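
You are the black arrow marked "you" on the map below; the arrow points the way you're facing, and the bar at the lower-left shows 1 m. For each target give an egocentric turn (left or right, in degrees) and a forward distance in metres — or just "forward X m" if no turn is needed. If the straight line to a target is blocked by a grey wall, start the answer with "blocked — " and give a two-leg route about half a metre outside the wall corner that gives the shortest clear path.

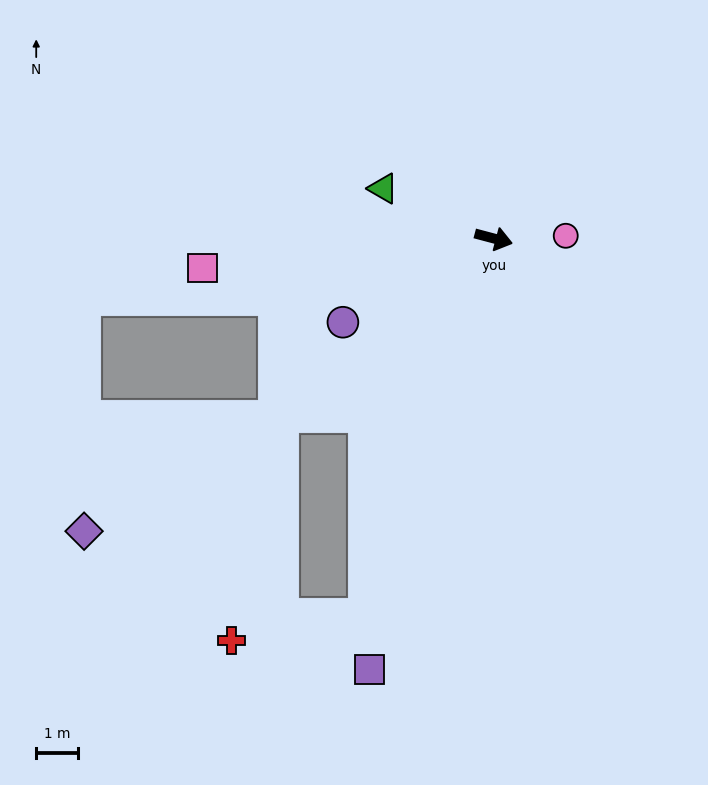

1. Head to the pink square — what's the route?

turn right 159°, forward 6.9 m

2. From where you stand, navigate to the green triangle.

turn left 171°, forward 2.9 m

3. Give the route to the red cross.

blocked — turn right 125°, forward 6.6 m, then turn left 38°, forward 5.5 m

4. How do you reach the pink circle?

turn left 17°, forward 1.7 m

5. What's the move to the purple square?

turn right 91°, forward 10.6 m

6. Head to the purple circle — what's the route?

turn right 136°, forward 4.1 m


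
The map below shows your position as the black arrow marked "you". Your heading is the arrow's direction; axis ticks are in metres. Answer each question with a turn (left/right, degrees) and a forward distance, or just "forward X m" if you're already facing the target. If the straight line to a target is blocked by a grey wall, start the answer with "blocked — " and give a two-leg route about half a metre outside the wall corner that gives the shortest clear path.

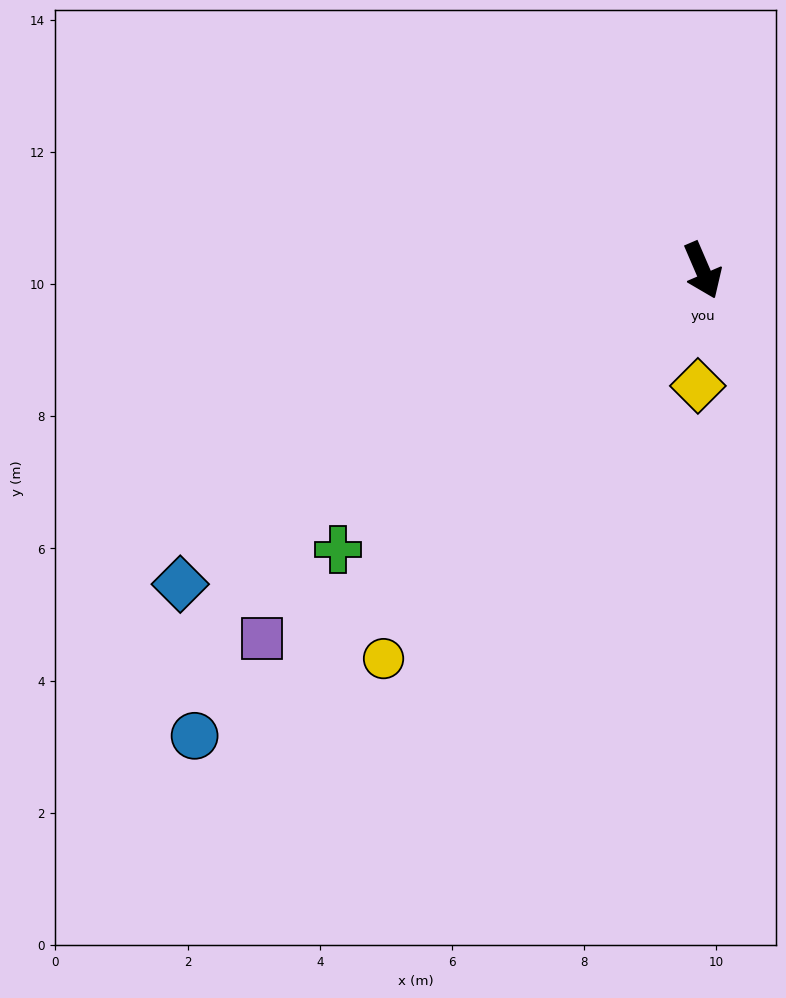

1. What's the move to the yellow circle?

turn right 63°, forward 7.6 m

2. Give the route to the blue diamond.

turn right 82°, forward 9.2 m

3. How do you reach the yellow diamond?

turn right 26°, forward 1.7 m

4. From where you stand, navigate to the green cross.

turn right 76°, forward 6.9 m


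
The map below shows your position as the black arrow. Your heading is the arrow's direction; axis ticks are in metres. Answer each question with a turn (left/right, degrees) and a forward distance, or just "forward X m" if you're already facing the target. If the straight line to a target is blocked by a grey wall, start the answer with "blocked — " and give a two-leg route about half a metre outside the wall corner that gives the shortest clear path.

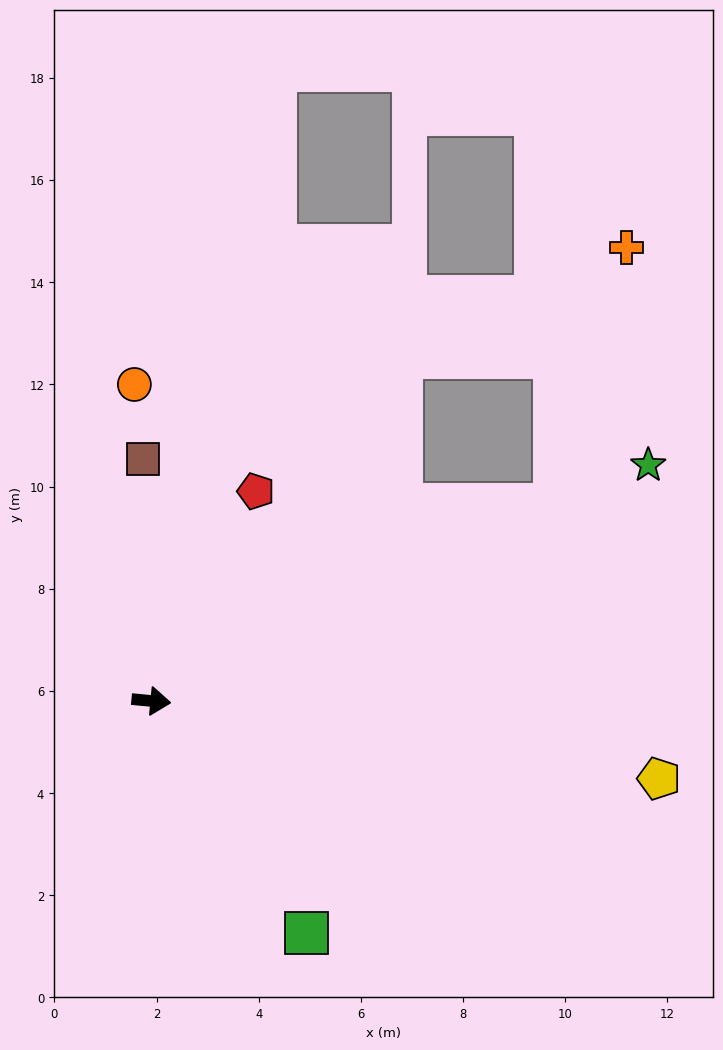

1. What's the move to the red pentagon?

turn left 69°, forward 4.6 m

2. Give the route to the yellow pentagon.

turn right 3°, forward 10.1 m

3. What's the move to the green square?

turn right 51°, forward 5.5 m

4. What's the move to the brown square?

turn left 97°, forward 4.7 m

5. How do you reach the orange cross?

blocked — turn left 31°, forward 8.8 m, then turn left 49°, forward 5.2 m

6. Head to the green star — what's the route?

turn left 31°, forward 10.8 m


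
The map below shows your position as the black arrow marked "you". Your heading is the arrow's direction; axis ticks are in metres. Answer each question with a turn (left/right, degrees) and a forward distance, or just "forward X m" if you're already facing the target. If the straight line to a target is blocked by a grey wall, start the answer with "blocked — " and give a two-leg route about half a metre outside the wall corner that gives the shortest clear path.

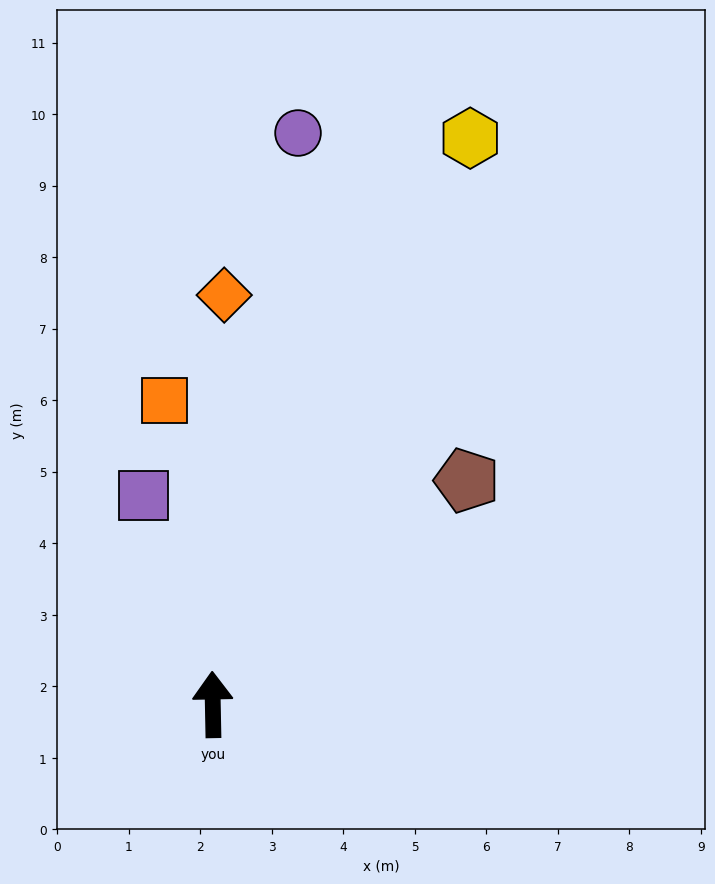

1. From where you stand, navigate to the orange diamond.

turn right 3°, forward 5.7 m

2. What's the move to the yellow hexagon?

turn right 26°, forward 8.7 m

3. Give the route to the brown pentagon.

turn right 50°, forward 4.7 m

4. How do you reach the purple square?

turn left 17°, forward 3.1 m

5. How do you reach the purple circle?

turn right 10°, forward 8.1 m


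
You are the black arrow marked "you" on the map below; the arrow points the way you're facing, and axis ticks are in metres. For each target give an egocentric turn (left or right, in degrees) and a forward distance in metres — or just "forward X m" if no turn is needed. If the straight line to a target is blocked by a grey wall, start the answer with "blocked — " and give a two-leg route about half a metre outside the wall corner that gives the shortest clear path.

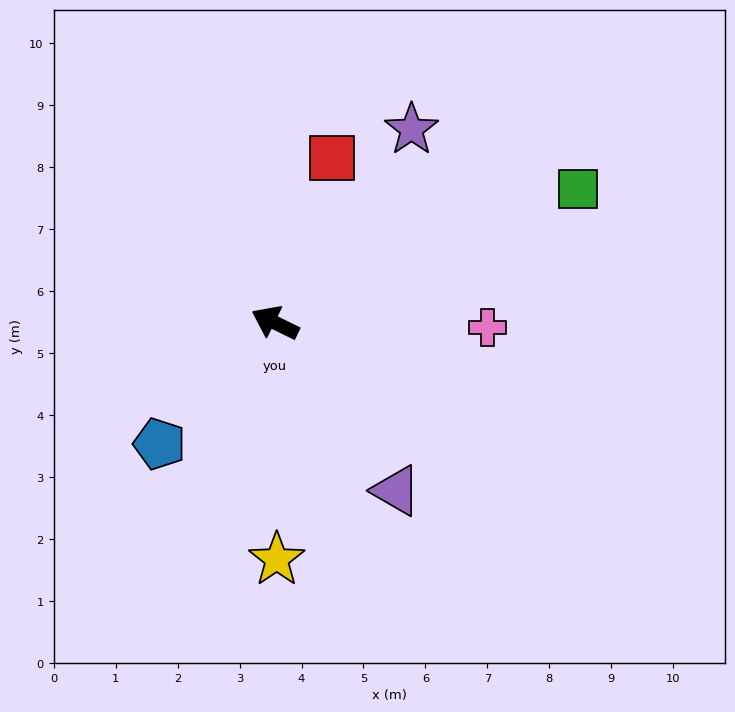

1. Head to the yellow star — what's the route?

turn left 117°, forward 3.8 m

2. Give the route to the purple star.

turn right 99°, forward 3.8 m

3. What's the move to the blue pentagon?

turn left 73°, forward 2.7 m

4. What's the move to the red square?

turn right 83°, forward 2.8 m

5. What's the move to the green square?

turn right 130°, forward 5.3 m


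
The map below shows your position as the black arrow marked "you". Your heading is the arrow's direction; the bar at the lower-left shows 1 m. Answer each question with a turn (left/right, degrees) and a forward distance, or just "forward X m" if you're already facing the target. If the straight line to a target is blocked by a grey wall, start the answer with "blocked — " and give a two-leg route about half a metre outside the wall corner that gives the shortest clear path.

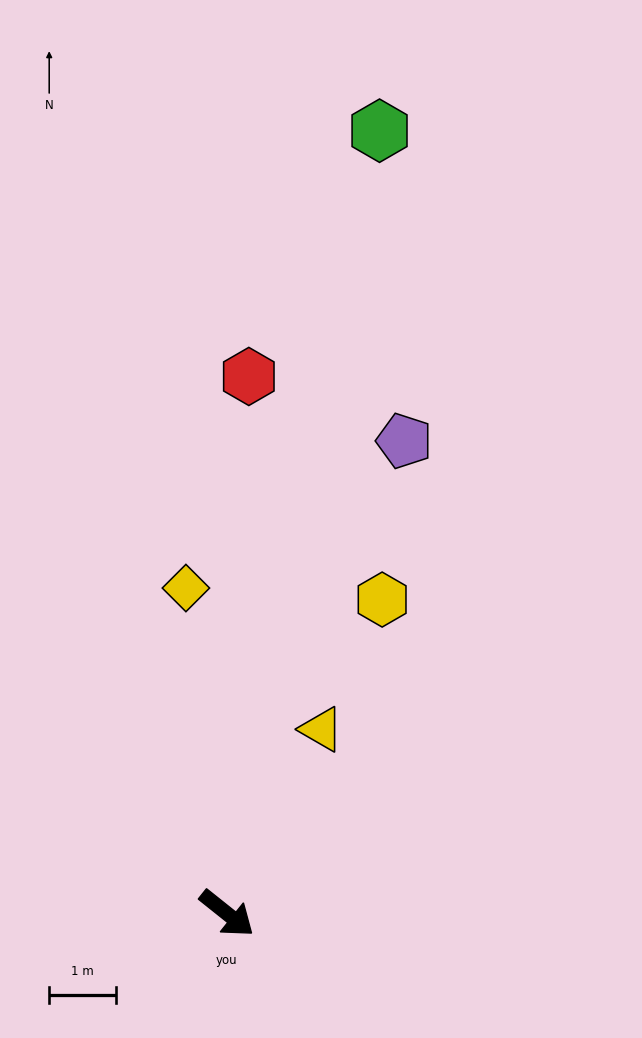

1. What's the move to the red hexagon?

turn left 126°, forward 8.1 m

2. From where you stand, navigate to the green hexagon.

turn left 118°, forward 12.0 m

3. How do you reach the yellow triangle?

turn left 101°, forward 3.1 m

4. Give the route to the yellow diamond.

turn left 136°, forward 4.9 m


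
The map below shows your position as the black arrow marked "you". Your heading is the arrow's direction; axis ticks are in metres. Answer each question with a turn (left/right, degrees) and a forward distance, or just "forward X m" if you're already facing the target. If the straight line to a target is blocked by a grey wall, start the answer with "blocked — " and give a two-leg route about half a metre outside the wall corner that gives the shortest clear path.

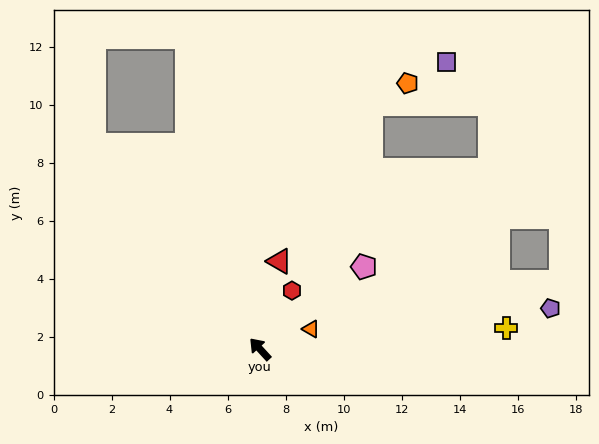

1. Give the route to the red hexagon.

turn right 71°, forward 2.3 m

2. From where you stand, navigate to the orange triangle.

turn right 111°, forward 1.9 m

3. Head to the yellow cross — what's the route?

turn right 128°, forward 8.5 m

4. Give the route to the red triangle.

turn right 55°, forward 3.1 m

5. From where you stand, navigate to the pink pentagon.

turn right 94°, forward 4.6 m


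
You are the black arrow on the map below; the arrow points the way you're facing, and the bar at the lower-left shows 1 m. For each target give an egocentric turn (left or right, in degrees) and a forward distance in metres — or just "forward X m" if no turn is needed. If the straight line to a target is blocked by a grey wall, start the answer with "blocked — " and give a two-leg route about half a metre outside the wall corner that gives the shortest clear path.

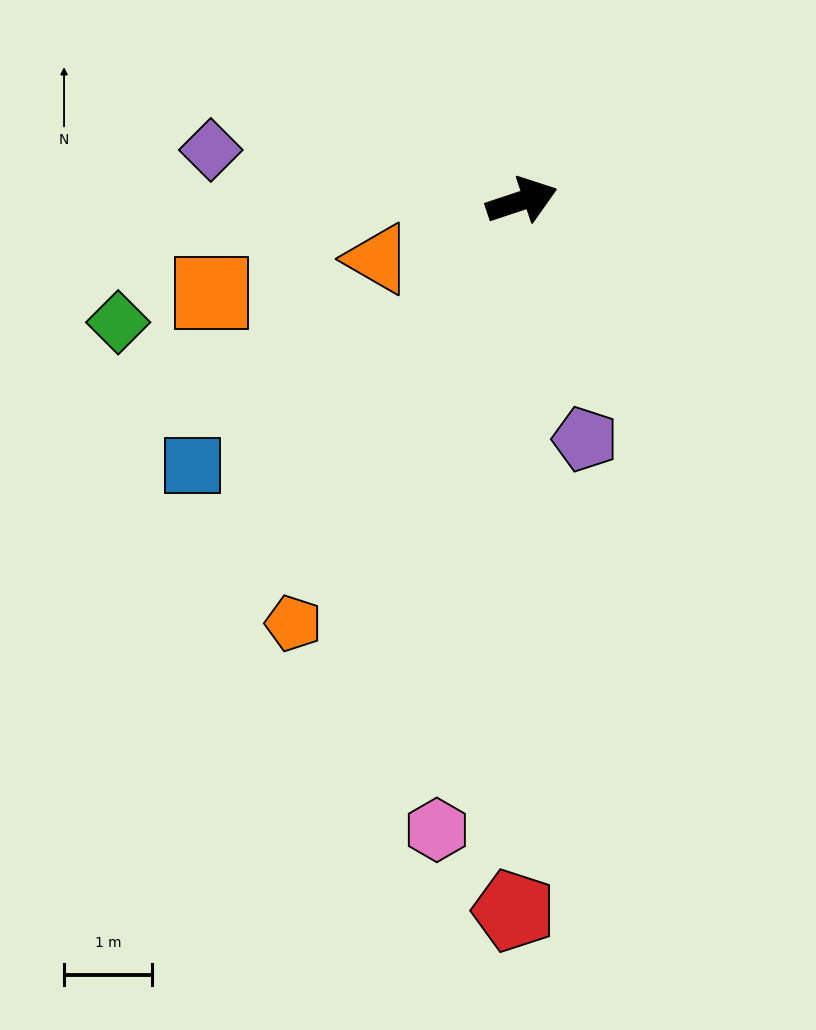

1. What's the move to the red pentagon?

turn right 109°, forward 8.0 m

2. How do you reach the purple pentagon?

turn right 94°, forward 2.8 m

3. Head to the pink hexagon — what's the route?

turn right 116°, forward 7.2 m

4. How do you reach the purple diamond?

turn left 152°, forward 3.6 m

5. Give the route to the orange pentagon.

turn right 137°, forward 5.4 m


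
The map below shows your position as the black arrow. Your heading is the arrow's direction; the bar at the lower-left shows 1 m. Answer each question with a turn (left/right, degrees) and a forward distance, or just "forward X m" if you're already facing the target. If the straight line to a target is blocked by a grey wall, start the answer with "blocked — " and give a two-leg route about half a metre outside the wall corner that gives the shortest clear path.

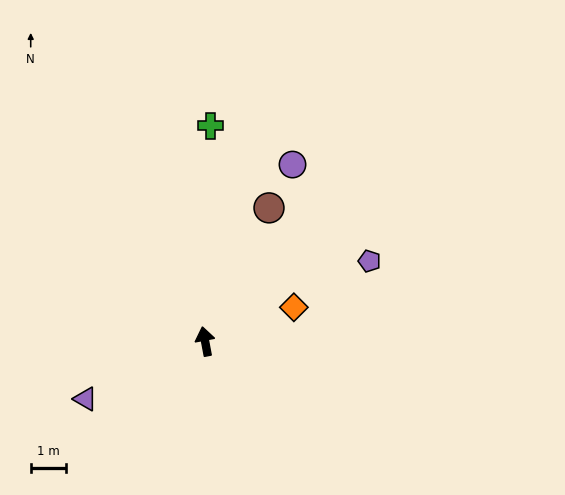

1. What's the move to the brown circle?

turn right 36°, forward 4.2 m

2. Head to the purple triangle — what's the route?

turn left 105°, forward 3.7 m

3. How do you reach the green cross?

turn right 12°, forward 6.1 m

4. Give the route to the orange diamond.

turn right 80°, forward 2.7 m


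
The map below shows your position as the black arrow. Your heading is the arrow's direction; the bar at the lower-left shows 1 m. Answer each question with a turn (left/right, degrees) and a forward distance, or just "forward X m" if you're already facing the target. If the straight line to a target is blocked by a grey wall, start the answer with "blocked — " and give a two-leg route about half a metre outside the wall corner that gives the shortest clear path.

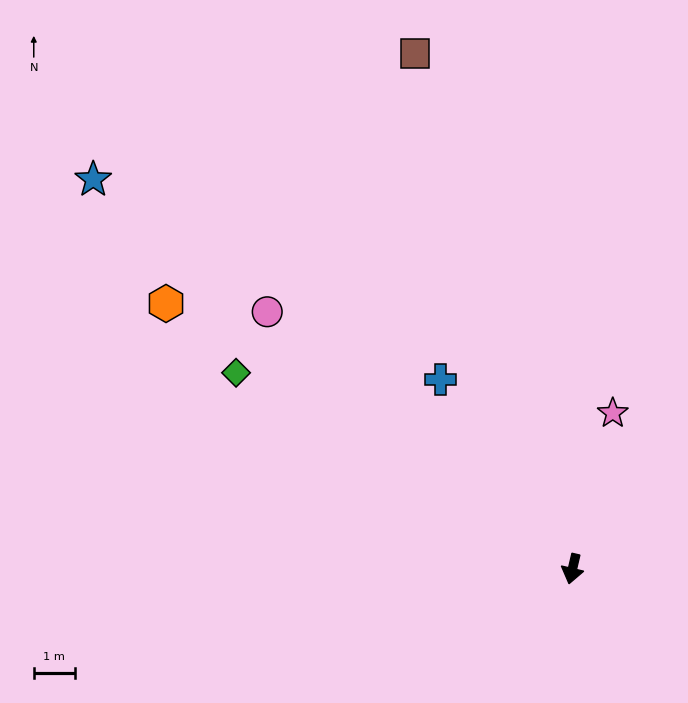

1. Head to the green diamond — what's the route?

turn right 107°, forward 9.5 m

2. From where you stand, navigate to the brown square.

turn right 150°, forward 13.1 m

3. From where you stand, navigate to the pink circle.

turn right 117°, forward 9.7 m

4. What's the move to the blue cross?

turn right 132°, forward 5.6 m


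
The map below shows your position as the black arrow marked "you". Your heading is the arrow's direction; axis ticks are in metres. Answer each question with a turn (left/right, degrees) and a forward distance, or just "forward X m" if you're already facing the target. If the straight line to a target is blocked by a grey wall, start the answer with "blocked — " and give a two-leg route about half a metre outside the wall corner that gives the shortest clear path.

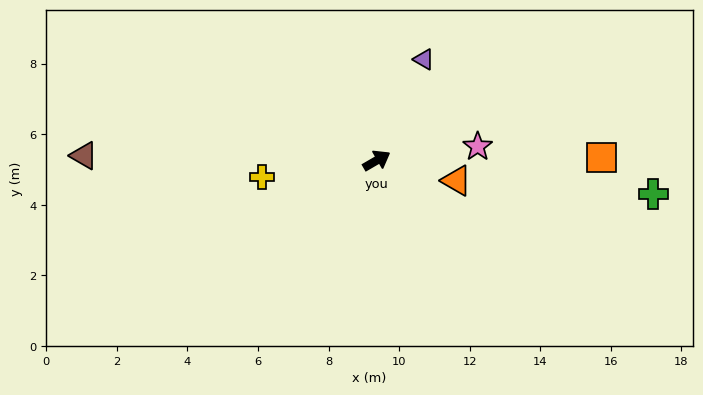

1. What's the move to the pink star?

turn right 22°, forward 2.9 m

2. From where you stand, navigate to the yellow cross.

turn left 158°, forward 3.3 m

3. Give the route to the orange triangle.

turn right 44°, forward 2.3 m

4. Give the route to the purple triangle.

turn left 35°, forward 3.2 m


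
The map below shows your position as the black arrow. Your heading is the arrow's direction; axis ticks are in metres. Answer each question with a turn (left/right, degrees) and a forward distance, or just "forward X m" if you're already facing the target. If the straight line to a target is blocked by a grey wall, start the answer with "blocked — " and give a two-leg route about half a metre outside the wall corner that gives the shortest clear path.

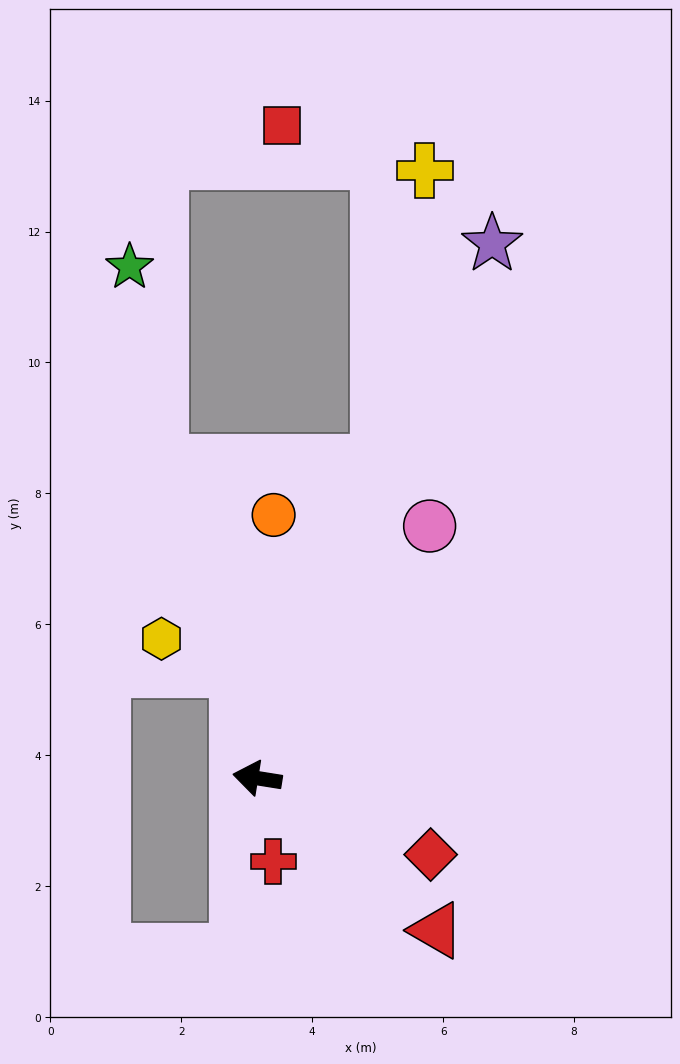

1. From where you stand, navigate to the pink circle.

turn right 115°, forward 4.7 m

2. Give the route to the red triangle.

turn left 149°, forward 3.6 m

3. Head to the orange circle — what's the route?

turn right 84°, forward 4.0 m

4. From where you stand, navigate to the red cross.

turn left 110°, forward 1.3 m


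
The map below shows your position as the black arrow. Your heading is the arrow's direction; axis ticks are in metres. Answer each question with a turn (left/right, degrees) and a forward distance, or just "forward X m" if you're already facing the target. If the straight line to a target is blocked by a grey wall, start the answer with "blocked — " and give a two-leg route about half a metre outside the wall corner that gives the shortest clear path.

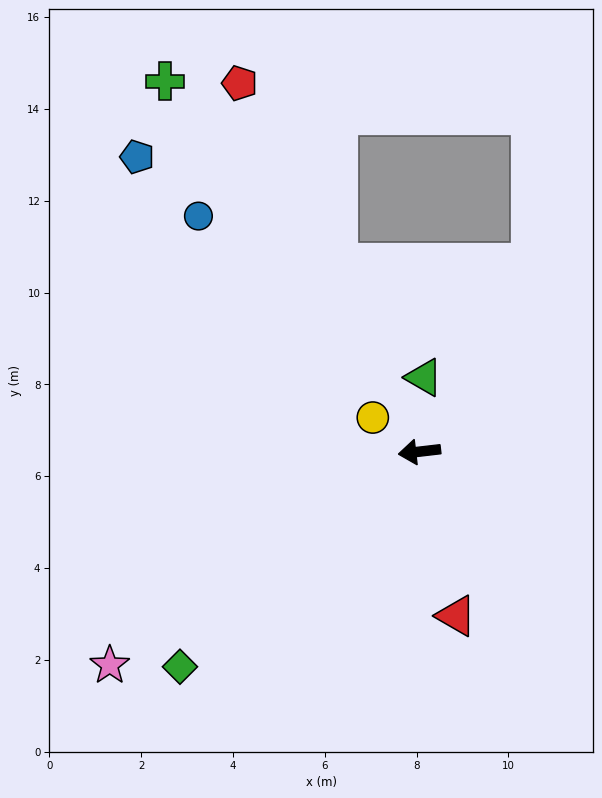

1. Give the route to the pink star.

turn left 28°, forward 8.2 m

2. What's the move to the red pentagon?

turn right 71°, forward 8.9 m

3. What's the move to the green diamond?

turn left 35°, forward 7.0 m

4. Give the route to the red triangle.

turn left 96°, forward 3.7 m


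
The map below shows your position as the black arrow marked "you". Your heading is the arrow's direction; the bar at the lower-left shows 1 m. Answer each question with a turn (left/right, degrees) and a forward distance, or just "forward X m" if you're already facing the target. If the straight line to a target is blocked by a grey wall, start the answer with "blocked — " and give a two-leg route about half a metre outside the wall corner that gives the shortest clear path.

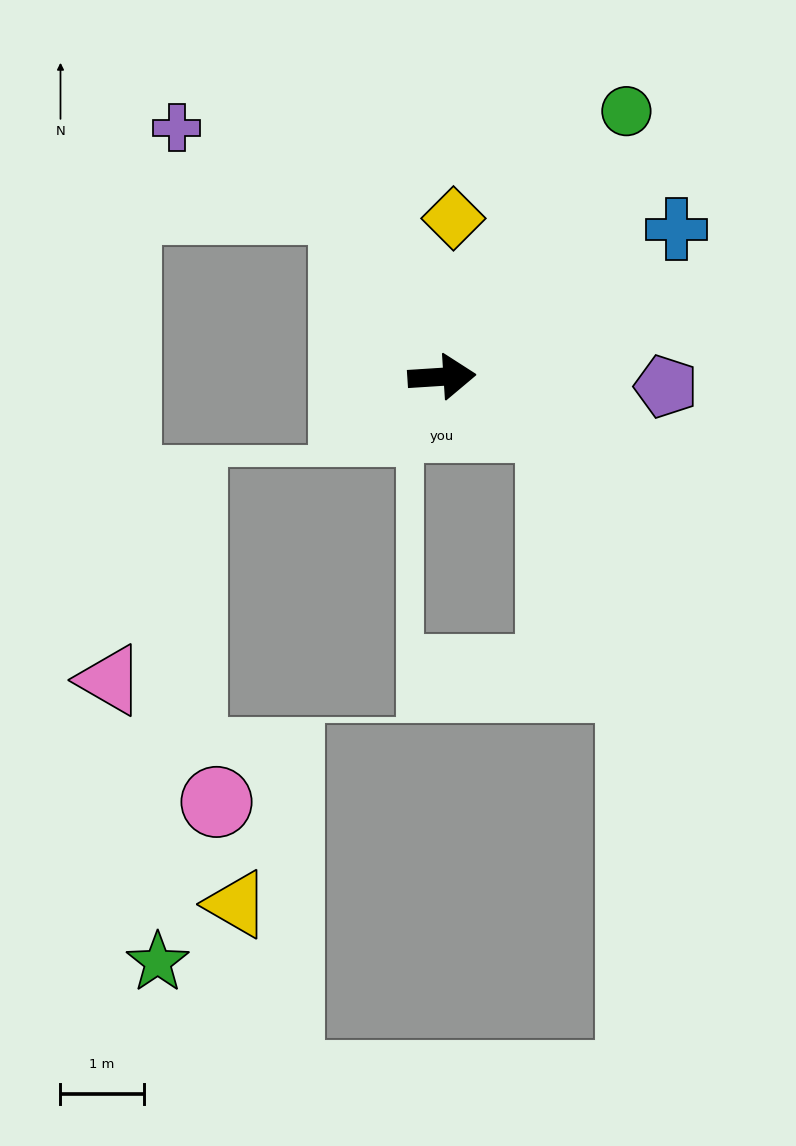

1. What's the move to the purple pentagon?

turn right 6°, forward 2.7 m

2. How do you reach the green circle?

turn left 52°, forward 3.9 m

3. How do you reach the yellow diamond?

turn left 82°, forward 1.9 m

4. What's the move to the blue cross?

turn left 29°, forward 3.3 m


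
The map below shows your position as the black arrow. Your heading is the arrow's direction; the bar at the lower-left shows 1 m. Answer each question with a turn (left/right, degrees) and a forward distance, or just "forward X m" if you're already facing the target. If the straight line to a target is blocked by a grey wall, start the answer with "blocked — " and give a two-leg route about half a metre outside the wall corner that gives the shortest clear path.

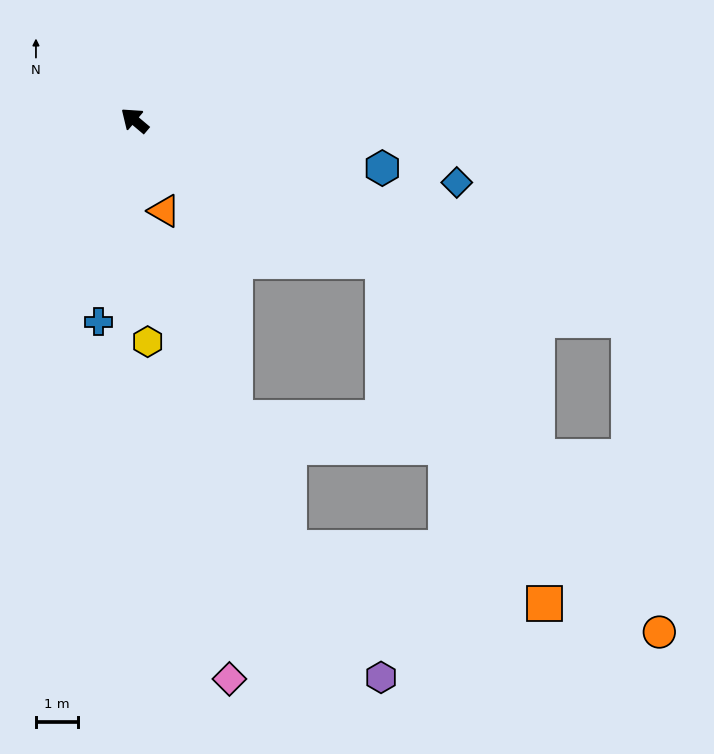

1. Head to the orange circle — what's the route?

blocked — turn right 169°, forward 6.8 m, then turn right 24°, forward 11.0 m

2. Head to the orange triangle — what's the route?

turn left 148°, forward 2.3 m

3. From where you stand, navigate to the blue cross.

turn left 120°, forward 4.8 m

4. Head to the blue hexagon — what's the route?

turn right 151°, forward 6.0 m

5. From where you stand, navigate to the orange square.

blocked — turn right 169°, forward 6.8 m, then turn right 36°, forward 9.0 m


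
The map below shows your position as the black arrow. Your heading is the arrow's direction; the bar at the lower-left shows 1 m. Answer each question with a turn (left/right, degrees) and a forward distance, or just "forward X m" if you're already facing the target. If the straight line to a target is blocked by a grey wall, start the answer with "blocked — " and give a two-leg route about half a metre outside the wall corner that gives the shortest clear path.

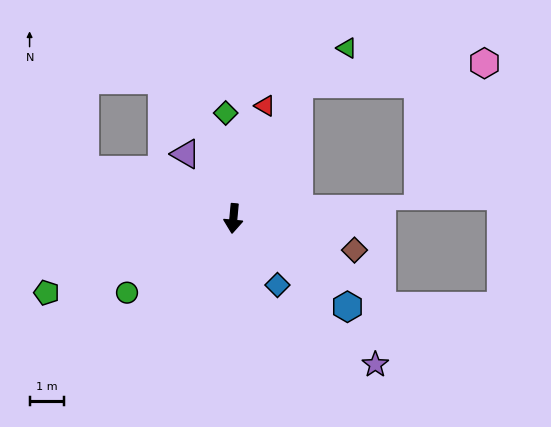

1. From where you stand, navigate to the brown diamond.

turn left 81°, forward 3.6 m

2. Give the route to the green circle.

turn right 50°, forward 3.8 m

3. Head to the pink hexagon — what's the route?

blocked — turn left 159°, forward 4.4 m, then turn right 57°, forward 5.4 m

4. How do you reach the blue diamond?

turn left 39°, forward 2.3 m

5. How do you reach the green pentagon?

turn right 63°, forward 5.9 m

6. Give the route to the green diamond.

turn right 171°, forward 3.1 m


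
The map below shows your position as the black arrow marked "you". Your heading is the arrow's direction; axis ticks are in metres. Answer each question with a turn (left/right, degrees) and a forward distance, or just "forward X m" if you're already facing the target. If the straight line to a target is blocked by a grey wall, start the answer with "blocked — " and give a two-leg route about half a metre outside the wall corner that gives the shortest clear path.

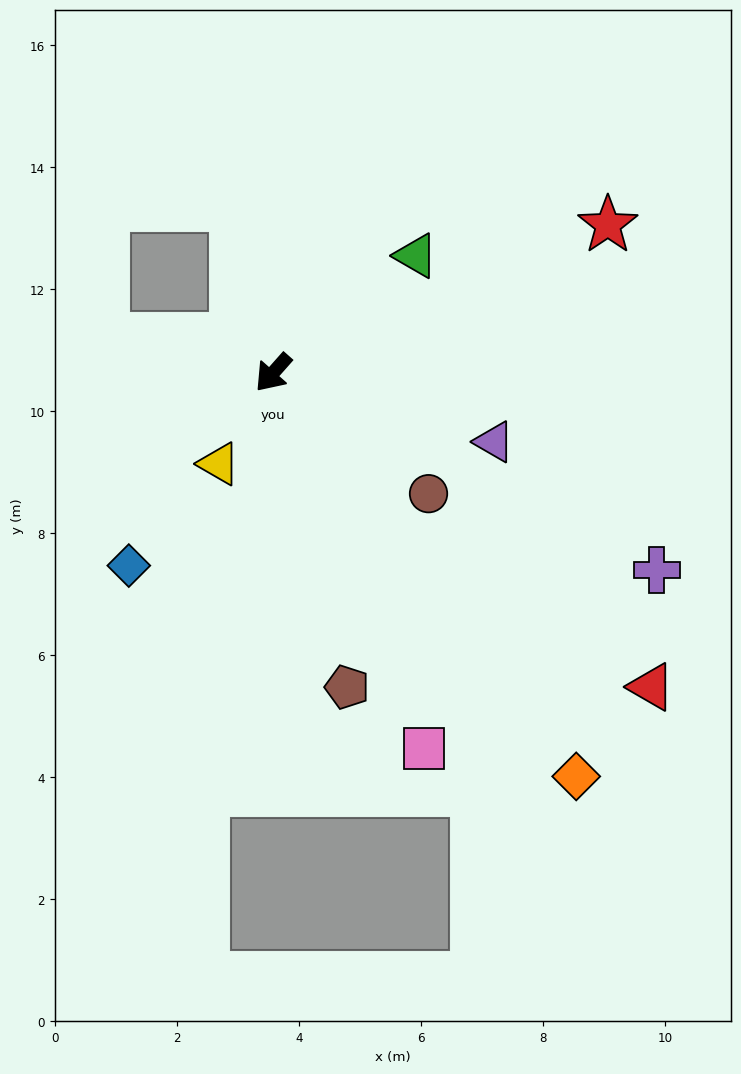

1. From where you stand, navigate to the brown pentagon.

turn left 55°, forward 5.3 m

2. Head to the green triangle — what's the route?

turn left 171°, forward 3.0 m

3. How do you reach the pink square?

turn left 63°, forward 6.6 m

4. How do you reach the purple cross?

turn left 104°, forward 7.1 m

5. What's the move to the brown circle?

turn left 94°, forward 3.2 m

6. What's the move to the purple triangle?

turn left 114°, forward 3.8 m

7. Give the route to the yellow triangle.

turn left 11°, forward 1.7 m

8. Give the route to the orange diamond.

turn left 78°, forward 8.3 m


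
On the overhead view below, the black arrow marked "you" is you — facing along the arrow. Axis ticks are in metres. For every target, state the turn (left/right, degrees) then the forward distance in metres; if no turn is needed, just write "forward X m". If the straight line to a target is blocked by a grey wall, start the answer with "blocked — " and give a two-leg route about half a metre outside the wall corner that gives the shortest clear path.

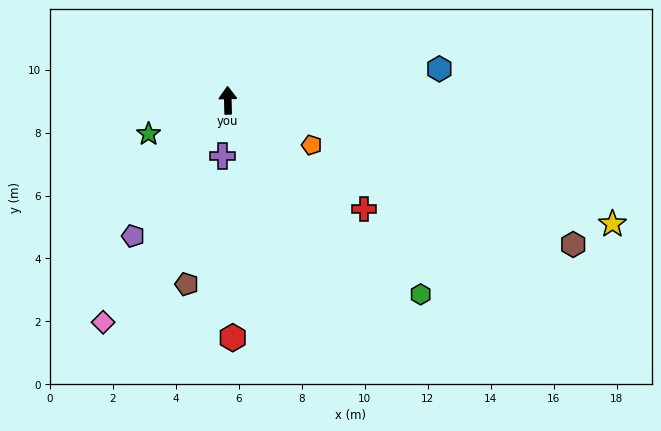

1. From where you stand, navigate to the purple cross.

turn left 173°, forward 1.8 m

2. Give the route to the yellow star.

turn right 109°, forward 12.8 m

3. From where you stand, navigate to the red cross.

turn right 130°, forward 5.5 m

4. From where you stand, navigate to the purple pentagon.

turn left 144°, forward 5.3 m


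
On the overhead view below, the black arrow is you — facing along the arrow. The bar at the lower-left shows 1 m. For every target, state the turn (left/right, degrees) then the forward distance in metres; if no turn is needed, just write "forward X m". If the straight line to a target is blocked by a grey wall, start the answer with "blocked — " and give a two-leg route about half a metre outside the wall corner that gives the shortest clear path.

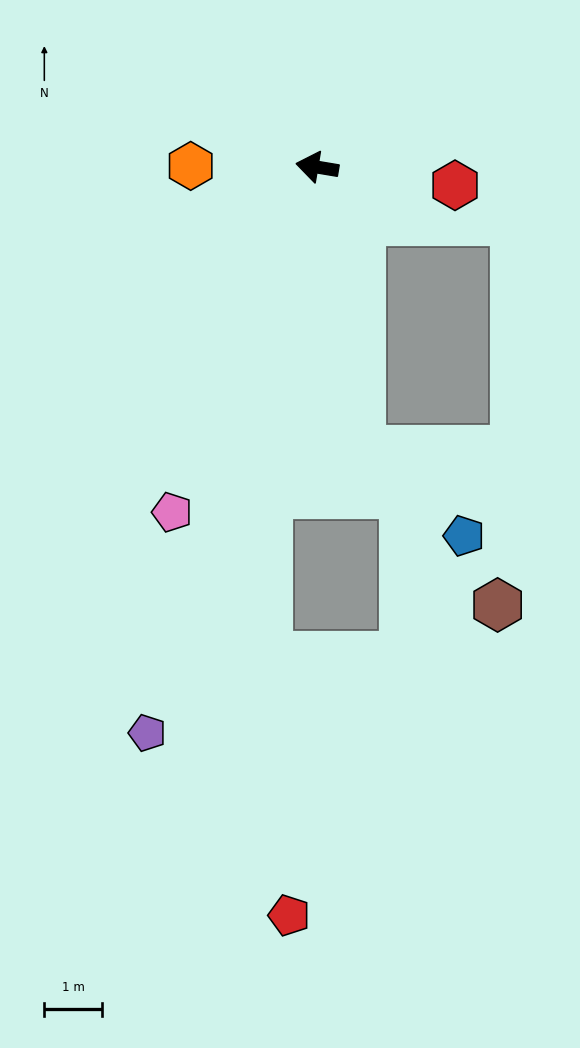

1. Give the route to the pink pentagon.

turn left 77°, forward 6.4 m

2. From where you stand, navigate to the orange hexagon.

turn left 9°, forward 2.2 m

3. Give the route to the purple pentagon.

turn left 83°, forward 10.2 m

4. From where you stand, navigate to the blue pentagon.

blocked — turn left 108°, forward 4.9 m, then turn left 42°, forward 2.3 m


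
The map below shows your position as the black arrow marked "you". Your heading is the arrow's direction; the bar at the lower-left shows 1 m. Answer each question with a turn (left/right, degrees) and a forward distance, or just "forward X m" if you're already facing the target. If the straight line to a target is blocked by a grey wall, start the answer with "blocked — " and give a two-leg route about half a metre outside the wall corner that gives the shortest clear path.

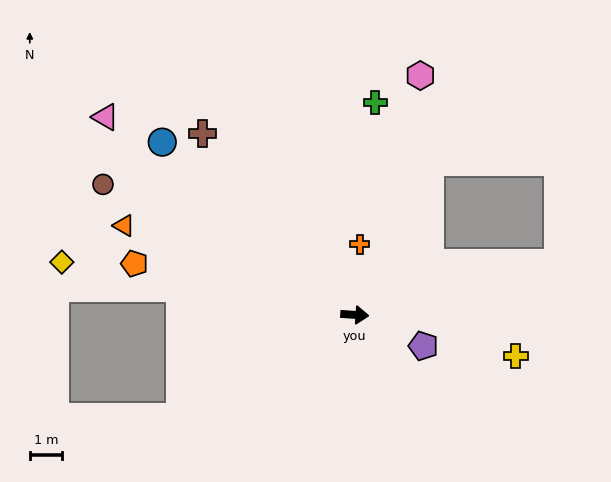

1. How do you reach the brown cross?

turn left 134°, forward 7.2 m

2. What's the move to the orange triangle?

turn left 163°, forward 7.6 m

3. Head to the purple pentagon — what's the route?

turn right 21°, forward 2.3 m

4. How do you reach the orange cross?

turn left 90°, forward 2.2 m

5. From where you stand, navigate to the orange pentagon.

turn left 171°, forward 6.9 m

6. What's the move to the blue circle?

turn left 142°, forward 7.9 m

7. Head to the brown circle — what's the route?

turn left 156°, forward 8.7 m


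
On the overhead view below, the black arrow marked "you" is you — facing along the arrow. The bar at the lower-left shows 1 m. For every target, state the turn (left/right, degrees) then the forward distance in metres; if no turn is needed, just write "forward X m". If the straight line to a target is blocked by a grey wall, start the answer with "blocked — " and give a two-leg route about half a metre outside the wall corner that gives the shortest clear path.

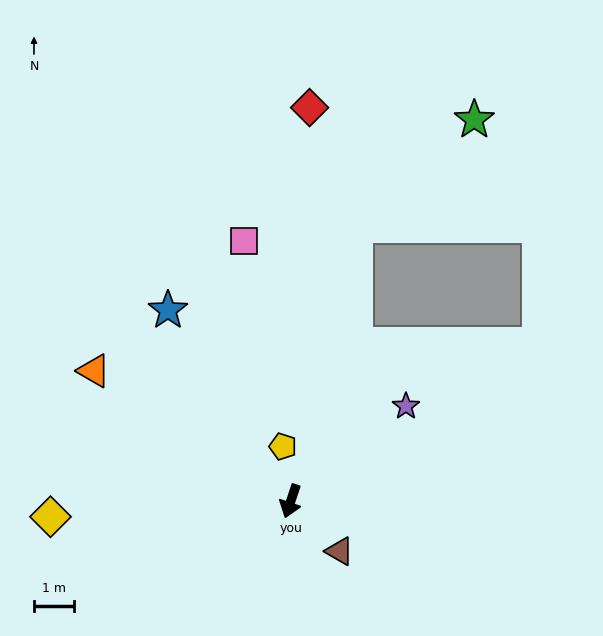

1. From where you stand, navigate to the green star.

blocked — turn right 175°, forward 7.1 m, then turn right 35°, forward 4.0 m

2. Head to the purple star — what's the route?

turn left 148°, forward 3.7 m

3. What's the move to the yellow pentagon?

turn right 153°, forward 1.4 m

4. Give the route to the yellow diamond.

turn right 68°, forward 6.0 m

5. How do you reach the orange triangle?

turn right 105°, forward 5.9 m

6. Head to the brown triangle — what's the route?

turn left 63°, forward 1.7 m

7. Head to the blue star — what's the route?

turn right 129°, forward 5.7 m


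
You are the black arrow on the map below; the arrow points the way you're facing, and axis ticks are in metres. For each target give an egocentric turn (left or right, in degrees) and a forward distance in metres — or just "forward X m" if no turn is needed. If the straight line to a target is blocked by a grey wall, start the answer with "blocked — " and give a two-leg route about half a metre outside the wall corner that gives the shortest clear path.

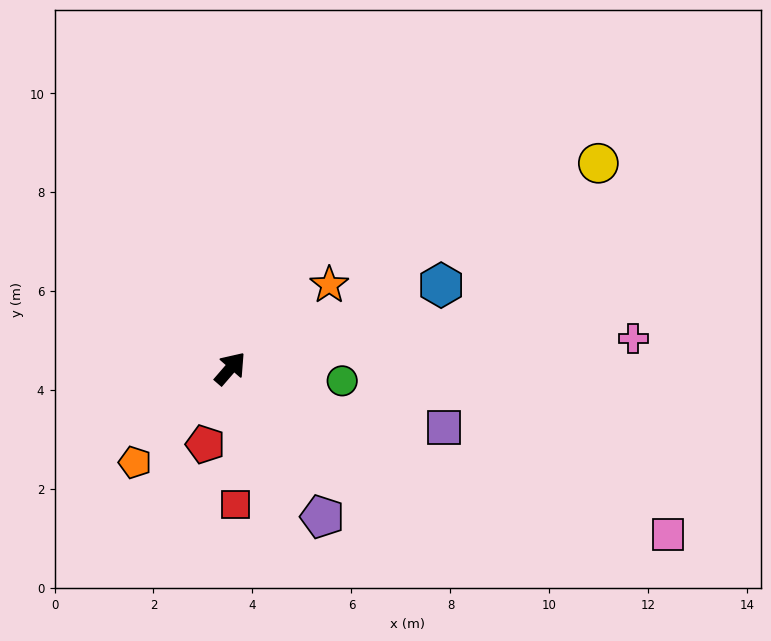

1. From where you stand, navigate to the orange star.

turn right 9°, forward 2.6 m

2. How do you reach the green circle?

turn right 56°, forward 2.3 m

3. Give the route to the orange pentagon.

turn left 175°, forward 2.7 m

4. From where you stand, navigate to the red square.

turn right 137°, forward 2.8 m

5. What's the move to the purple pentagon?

turn right 107°, forward 3.5 m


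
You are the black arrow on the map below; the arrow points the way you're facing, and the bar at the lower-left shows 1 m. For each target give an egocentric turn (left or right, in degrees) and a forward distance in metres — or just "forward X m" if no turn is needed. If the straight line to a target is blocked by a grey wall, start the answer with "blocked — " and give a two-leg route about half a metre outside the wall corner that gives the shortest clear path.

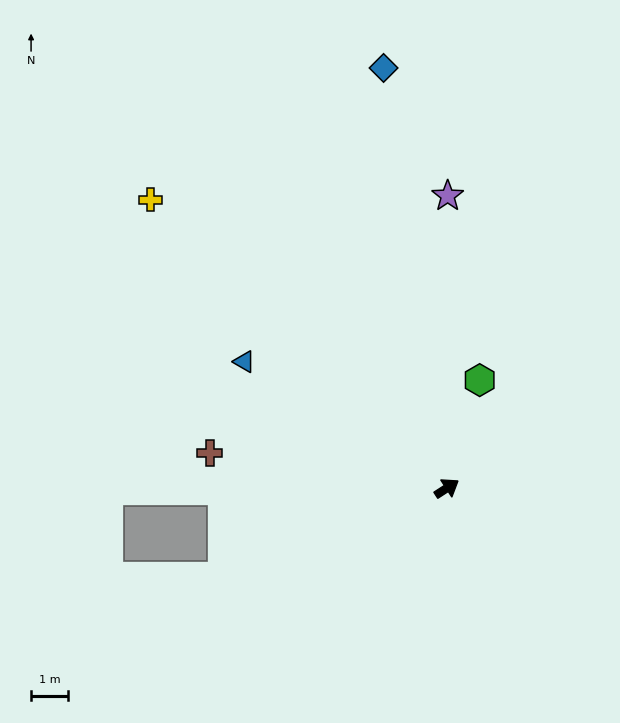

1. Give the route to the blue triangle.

turn left 115°, forward 6.5 m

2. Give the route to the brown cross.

turn left 139°, forward 6.5 m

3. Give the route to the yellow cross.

turn left 103°, forward 11.2 m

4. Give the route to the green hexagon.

turn left 40°, forward 3.1 m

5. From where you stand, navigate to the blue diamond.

turn left 66°, forward 11.6 m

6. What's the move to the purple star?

turn left 57°, forward 7.9 m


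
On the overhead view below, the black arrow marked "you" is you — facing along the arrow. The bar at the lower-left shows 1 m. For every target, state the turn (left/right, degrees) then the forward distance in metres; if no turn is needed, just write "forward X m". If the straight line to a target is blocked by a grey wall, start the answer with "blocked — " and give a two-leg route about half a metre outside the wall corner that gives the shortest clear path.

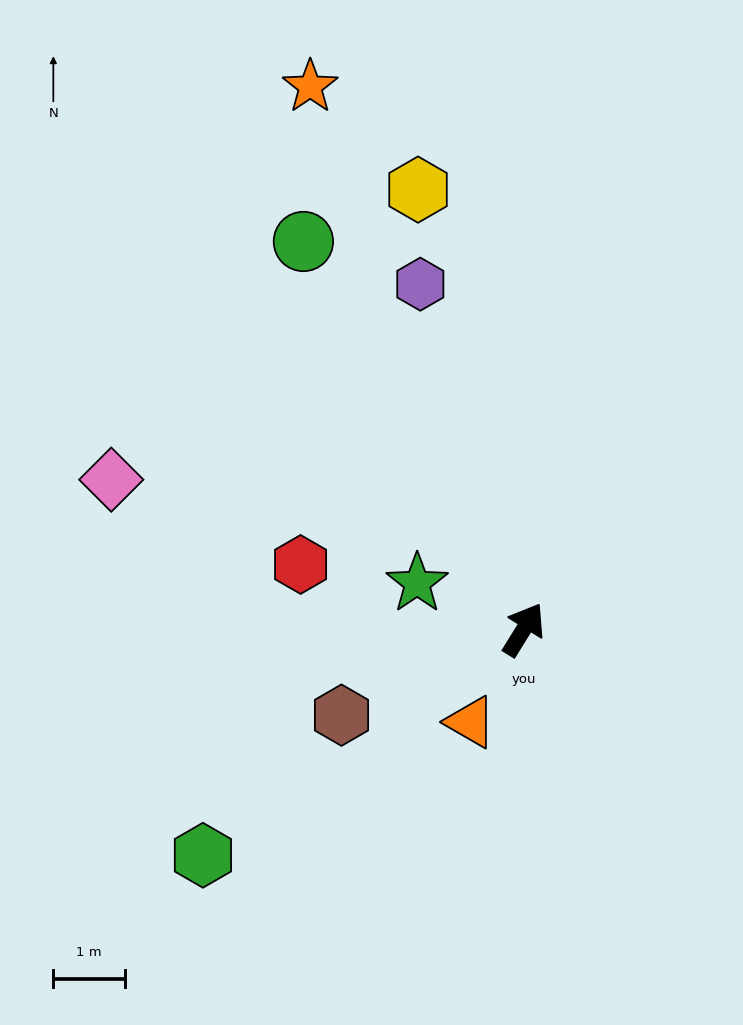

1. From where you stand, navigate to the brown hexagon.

turn left 147°, forward 2.8 m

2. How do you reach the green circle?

turn left 61°, forward 6.3 m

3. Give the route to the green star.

turn left 98°, forward 1.6 m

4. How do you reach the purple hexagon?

turn left 48°, forward 5.1 m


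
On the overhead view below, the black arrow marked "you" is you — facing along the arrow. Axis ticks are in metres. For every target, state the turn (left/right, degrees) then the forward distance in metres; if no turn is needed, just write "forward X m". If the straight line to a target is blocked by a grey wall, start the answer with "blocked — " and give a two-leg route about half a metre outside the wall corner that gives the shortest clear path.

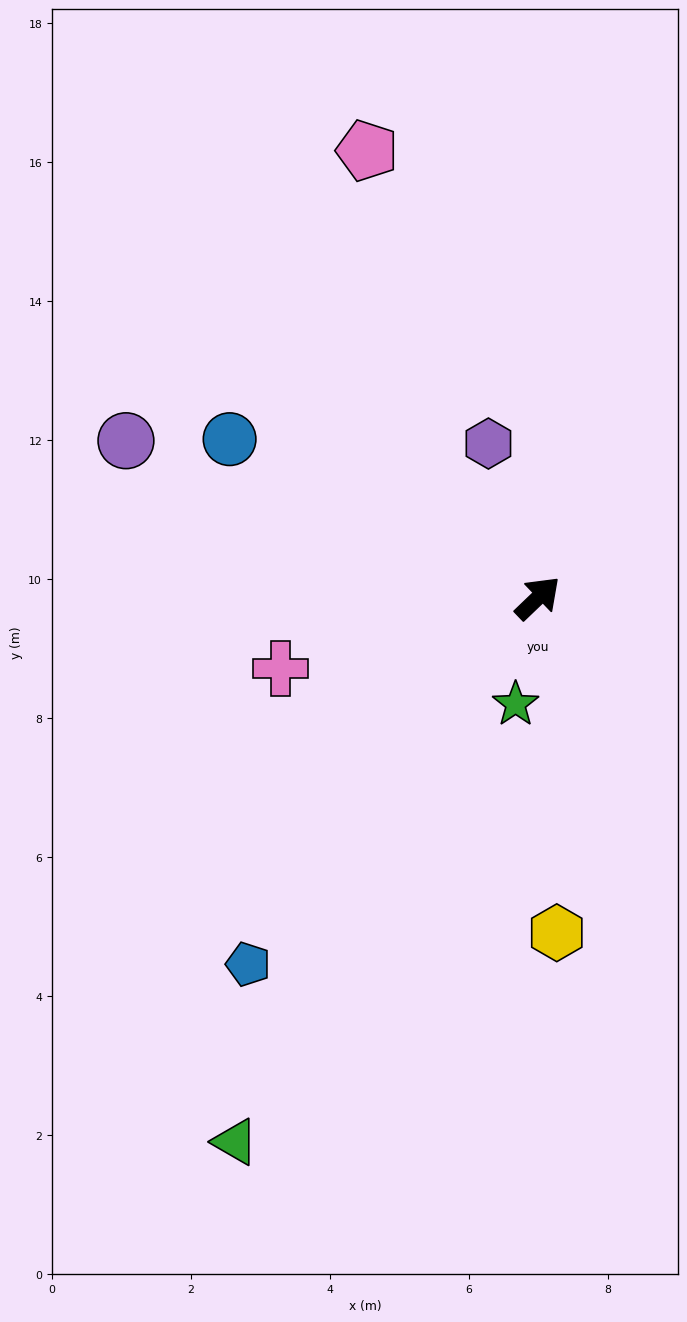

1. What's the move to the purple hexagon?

turn left 64°, forward 2.3 m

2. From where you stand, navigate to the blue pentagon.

turn right 172°, forward 6.7 m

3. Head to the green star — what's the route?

turn right 146°, forward 1.6 m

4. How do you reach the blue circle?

turn left 109°, forward 5.0 m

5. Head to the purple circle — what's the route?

turn left 115°, forward 6.3 m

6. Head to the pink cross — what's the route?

turn left 152°, forward 3.8 m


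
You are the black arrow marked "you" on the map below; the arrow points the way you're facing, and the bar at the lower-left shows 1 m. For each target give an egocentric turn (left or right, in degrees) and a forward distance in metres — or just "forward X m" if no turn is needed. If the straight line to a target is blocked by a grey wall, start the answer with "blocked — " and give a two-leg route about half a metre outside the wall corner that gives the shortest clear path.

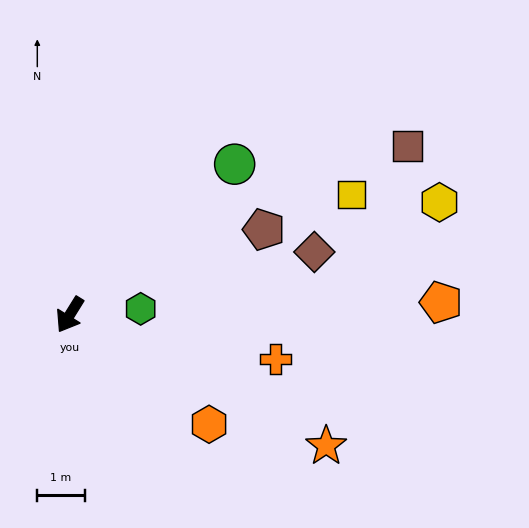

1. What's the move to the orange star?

turn left 95°, forward 6.1 m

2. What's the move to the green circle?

turn left 164°, forward 4.7 m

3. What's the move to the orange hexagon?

turn left 84°, forward 3.7 m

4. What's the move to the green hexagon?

turn left 127°, forward 1.5 m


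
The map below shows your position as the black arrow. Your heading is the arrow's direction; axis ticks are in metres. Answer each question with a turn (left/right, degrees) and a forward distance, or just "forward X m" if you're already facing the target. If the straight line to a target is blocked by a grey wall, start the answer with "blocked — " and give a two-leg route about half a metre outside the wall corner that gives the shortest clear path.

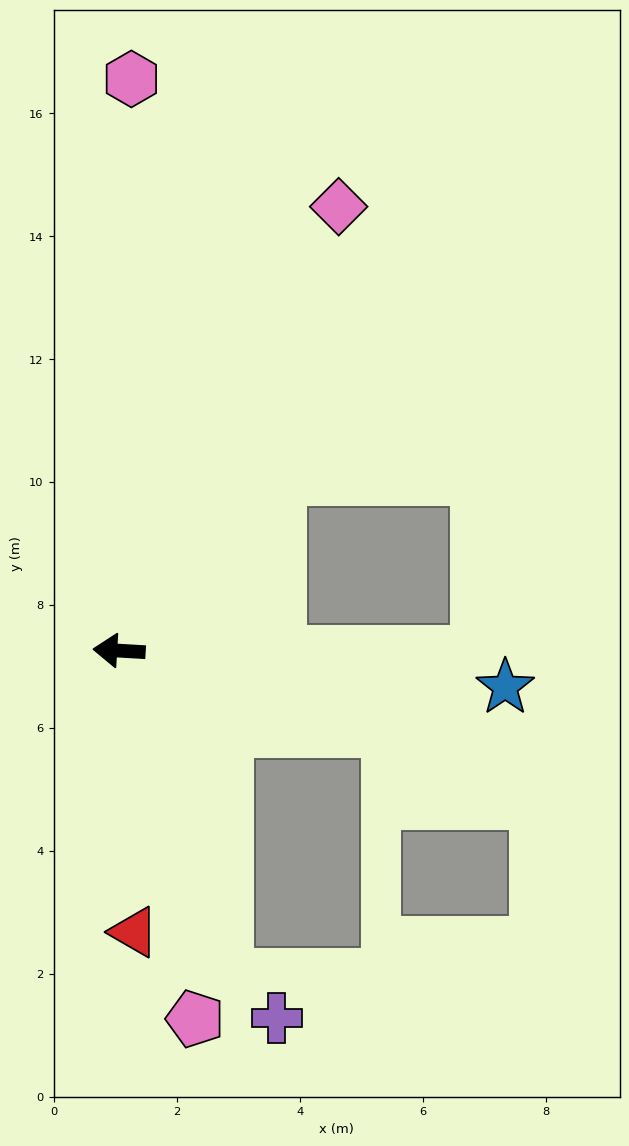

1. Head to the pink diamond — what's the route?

turn right 113°, forward 8.1 m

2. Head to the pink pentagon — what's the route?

turn left 105°, forward 6.1 m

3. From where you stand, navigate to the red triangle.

turn left 96°, forward 4.6 m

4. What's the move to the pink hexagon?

turn right 88°, forward 9.3 m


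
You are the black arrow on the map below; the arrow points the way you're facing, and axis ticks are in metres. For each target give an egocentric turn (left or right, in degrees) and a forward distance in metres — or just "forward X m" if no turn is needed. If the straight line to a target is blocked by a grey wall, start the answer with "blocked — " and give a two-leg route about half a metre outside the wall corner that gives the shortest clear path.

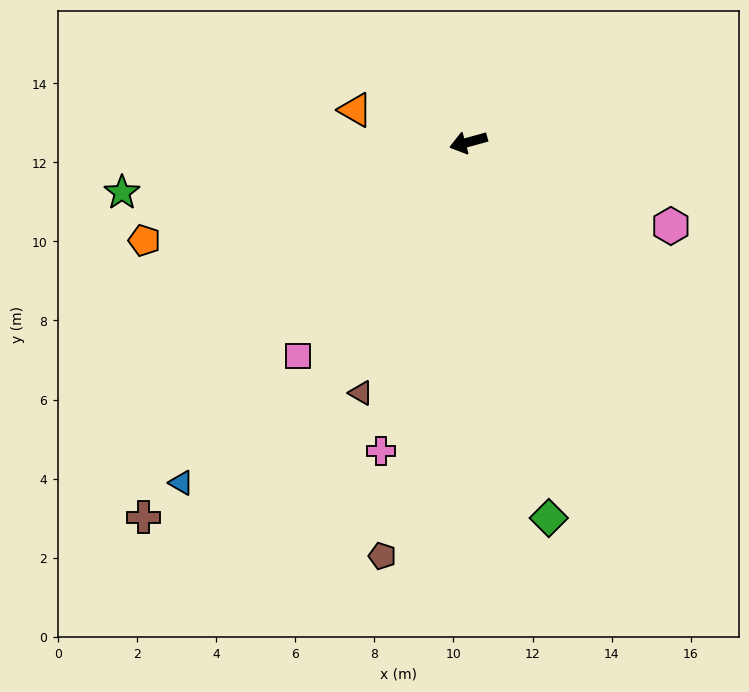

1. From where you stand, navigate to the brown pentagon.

turn left 63°, forward 10.7 m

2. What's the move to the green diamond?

turn left 87°, forward 9.7 m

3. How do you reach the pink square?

turn left 36°, forward 6.9 m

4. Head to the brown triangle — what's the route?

turn left 51°, forward 6.9 m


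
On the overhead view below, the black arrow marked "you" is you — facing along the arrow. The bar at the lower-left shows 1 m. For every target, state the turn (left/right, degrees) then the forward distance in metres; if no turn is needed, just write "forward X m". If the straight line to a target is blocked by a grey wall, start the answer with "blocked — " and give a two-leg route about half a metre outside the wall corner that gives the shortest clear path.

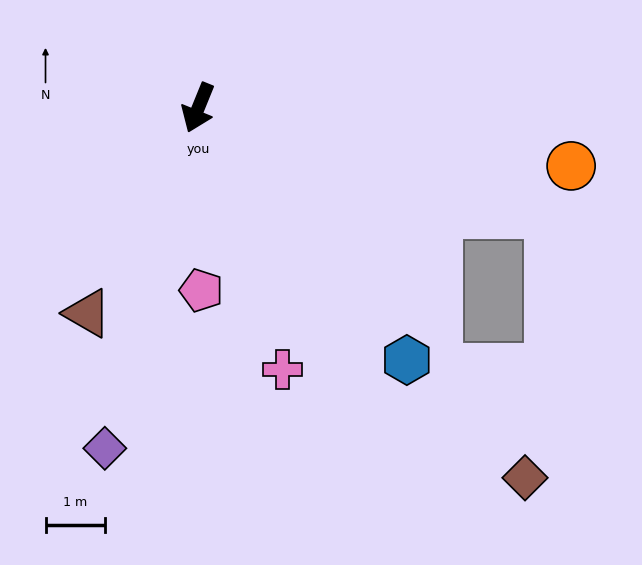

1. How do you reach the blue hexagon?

turn left 62°, forward 5.5 m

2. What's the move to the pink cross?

turn left 40°, forward 4.7 m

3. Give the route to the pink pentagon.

turn left 23°, forward 3.1 m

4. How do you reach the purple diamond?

turn left 7°, forward 6.0 m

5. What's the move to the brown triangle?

turn right 6°, forward 4.0 m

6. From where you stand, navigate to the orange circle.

turn left 103°, forward 6.4 m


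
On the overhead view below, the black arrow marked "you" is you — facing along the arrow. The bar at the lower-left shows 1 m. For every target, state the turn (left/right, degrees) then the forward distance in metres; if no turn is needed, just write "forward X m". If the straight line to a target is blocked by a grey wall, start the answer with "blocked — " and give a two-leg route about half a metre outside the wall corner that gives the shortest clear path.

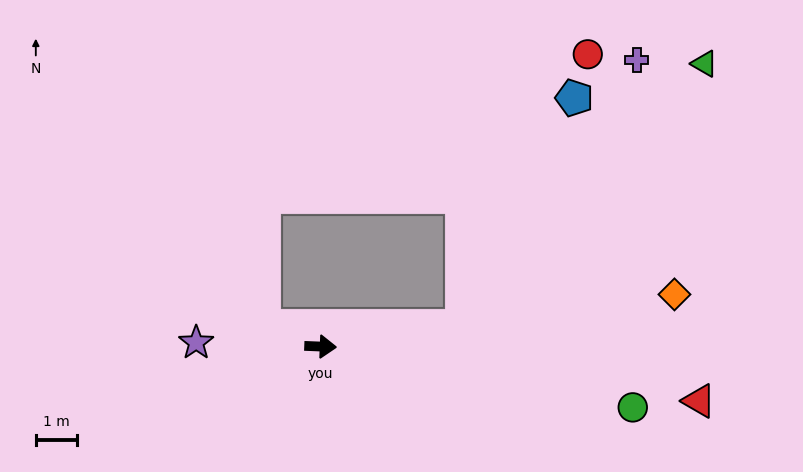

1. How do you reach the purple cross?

blocked — turn left 10°, forward 3.5 m, then turn left 49°, forward 7.7 m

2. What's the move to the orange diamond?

turn left 11°, forward 8.7 m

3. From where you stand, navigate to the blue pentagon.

blocked — turn left 10°, forward 3.5 m, then turn left 56°, forward 6.2 m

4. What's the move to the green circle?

turn right 9°, forward 7.7 m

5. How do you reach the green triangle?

blocked — turn left 10°, forward 3.5 m, then turn left 40°, forward 8.7 m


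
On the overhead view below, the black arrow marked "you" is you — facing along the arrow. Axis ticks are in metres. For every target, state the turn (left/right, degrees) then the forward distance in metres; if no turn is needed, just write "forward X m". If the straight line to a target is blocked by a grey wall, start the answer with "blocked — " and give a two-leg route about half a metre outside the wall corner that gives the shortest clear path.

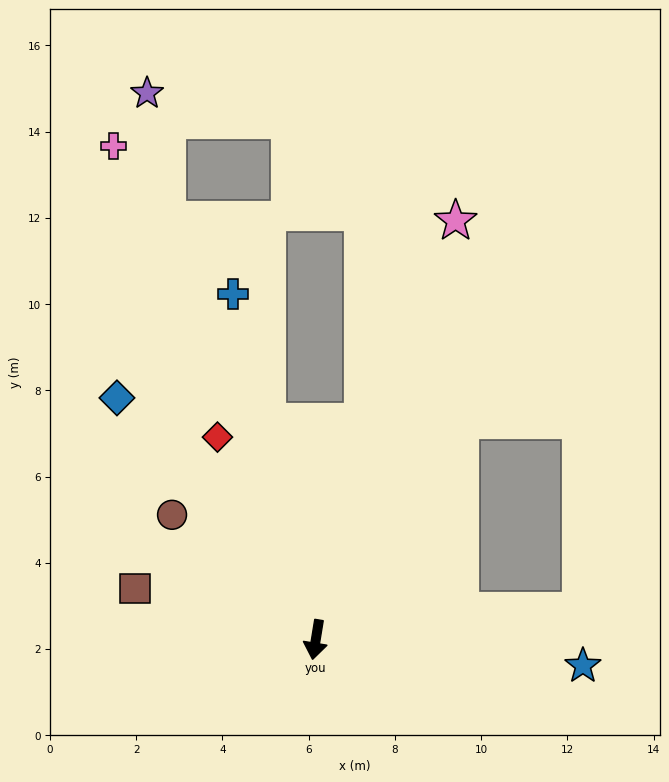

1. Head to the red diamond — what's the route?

turn right 145°, forward 5.2 m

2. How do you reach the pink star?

turn left 171°, forward 10.2 m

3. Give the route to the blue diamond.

turn right 131°, forward 7.3 m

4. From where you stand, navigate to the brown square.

turn right 97°, forward 4.4 m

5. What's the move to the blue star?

turn left 94°, forward 6.2 m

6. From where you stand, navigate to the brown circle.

turn right 122°, forward 4.4 m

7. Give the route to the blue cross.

turn right 157°, forward 8.3 m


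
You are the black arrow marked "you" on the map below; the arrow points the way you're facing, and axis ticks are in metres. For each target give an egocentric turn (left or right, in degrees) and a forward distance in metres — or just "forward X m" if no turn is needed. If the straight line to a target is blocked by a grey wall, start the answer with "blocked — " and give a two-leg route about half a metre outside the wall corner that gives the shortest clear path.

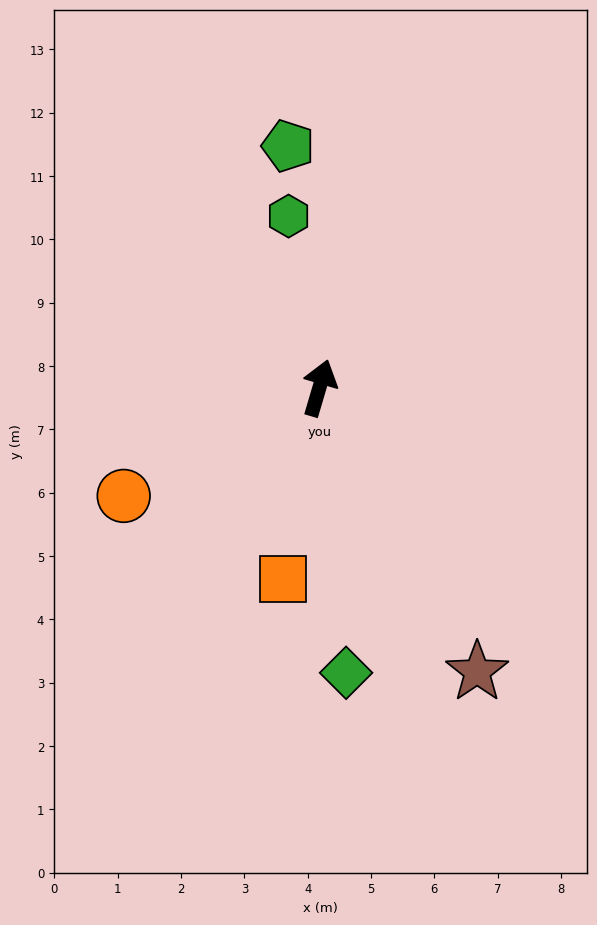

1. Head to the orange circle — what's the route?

turn left 135°, forward 3.5 m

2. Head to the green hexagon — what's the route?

turn left 27°, forward 2.8 m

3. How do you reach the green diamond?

turn right 158°, forward 4.5 m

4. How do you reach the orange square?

turn right 174°, forward 3.1 m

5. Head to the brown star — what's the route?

turn right 135°, forward 5.1 m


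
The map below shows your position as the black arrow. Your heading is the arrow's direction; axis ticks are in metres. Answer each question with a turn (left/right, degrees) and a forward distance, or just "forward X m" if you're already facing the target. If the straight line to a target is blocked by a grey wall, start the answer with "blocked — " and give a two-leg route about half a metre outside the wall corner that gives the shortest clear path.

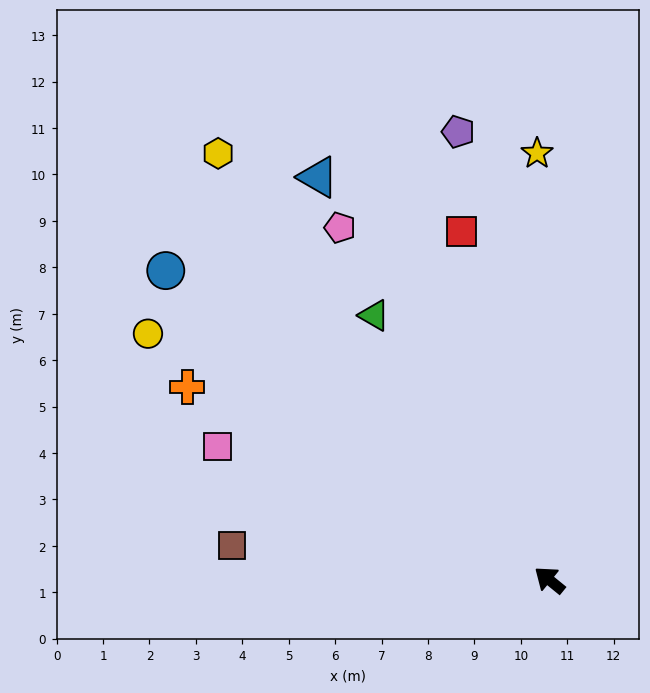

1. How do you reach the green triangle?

turn right 17°, forward 6.8 m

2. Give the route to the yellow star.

turn right 49°, forward 9.2 m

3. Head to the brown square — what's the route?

turn left 33°, forward 6.9 m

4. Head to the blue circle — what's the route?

forward 10.6 m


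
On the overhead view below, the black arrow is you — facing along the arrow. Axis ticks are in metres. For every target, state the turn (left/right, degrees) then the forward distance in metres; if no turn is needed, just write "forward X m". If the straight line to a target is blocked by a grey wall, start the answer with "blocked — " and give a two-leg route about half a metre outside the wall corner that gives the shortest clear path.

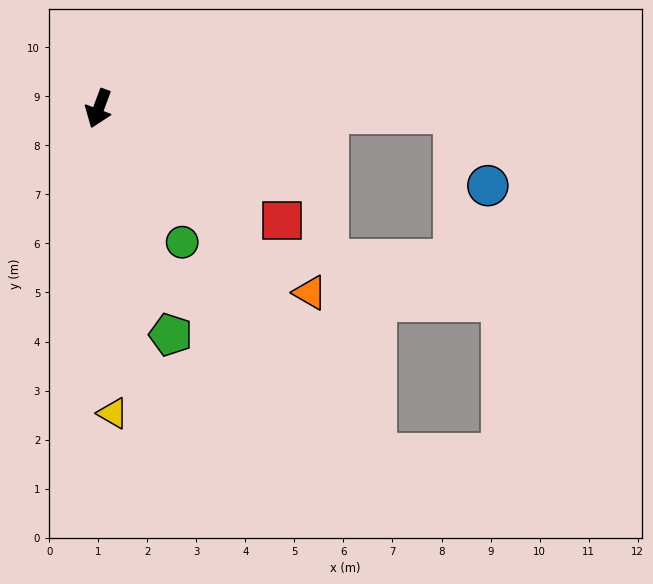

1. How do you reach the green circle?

turn left 53°, forward 3.2 m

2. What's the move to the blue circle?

blocked — turn left 110°, forward 7.2 m, then turn right 64°, forward 1.6 m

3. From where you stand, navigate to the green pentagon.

turn left 38°, forward 4.8 m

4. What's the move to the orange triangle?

turn left 69°, forward 5.7 m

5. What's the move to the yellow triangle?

turn left 23°, forward 6.2 m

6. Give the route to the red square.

turn left 79°, forward 4.4 m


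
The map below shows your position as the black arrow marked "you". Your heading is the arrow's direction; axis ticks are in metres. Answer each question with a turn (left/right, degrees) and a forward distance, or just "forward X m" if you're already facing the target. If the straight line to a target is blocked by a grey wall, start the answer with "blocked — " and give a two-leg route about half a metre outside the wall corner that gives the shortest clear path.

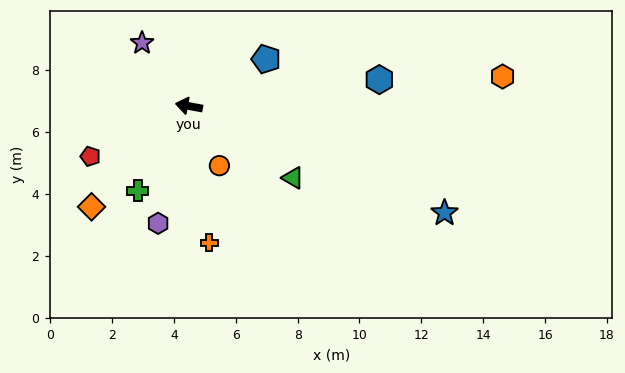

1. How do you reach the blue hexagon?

turn right 162°, forward 6.2 m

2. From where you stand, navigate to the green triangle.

turn left 156°, forward 4.1 m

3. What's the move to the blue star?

turn left 168°, forward 9.0 m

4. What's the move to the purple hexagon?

turn left 86°, forward 3.9 m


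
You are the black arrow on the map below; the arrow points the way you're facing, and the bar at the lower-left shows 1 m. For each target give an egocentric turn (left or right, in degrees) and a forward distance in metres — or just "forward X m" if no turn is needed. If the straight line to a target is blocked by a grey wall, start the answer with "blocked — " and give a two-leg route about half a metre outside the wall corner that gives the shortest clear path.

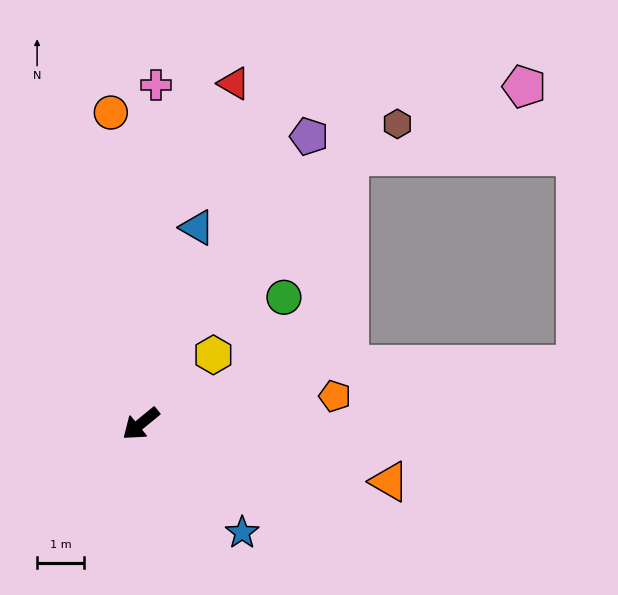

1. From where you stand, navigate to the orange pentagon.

turn left 149°, forward 4.2 m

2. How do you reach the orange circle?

turn right 124°, forward 6.7 m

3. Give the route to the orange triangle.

turn left 128°, forward 5.5 m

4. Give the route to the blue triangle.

turn right 145°, forward 4.4 m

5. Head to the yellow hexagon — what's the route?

turn right 176°, forward 2.1 m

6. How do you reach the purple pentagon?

turn right 160°, forward 7.1 m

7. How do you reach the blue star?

turn left 94°, forward 3.2 m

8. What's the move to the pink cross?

turn right 132°, forward 7.3 m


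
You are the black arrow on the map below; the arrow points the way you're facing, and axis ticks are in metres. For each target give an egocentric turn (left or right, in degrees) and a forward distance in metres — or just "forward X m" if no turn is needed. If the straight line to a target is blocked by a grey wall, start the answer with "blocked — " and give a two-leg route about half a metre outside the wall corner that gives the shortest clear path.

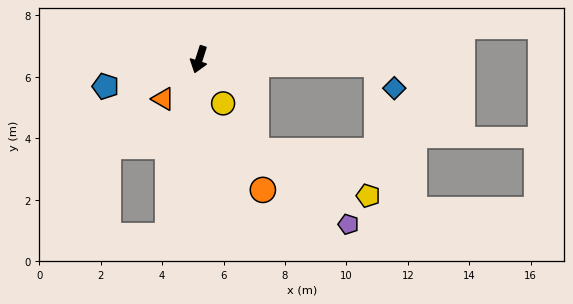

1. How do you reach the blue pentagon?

turn right 56°, forward 3.2 m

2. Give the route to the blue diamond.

blocked — turn left 106°, forward 5.8 m, then turn right 51°, forward 1.0 m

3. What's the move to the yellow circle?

turn left 47°, forward 1.6 m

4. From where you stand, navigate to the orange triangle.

turn right 25°, forward 1.7 m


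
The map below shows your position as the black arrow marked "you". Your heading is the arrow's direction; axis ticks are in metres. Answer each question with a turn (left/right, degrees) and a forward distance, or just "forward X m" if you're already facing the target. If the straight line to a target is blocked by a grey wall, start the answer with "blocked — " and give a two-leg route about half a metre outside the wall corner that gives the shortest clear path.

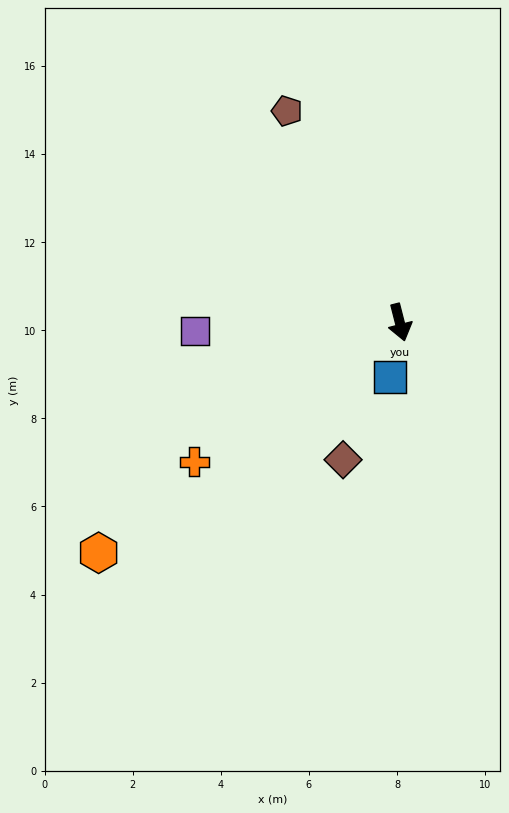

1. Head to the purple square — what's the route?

turn right 102°, forward 4.7 m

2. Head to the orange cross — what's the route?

turn right 70°, forward 5.6 m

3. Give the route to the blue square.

turn right 25°, forward 1.3 m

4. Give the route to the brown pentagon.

turn right 166°, forward 5.4 m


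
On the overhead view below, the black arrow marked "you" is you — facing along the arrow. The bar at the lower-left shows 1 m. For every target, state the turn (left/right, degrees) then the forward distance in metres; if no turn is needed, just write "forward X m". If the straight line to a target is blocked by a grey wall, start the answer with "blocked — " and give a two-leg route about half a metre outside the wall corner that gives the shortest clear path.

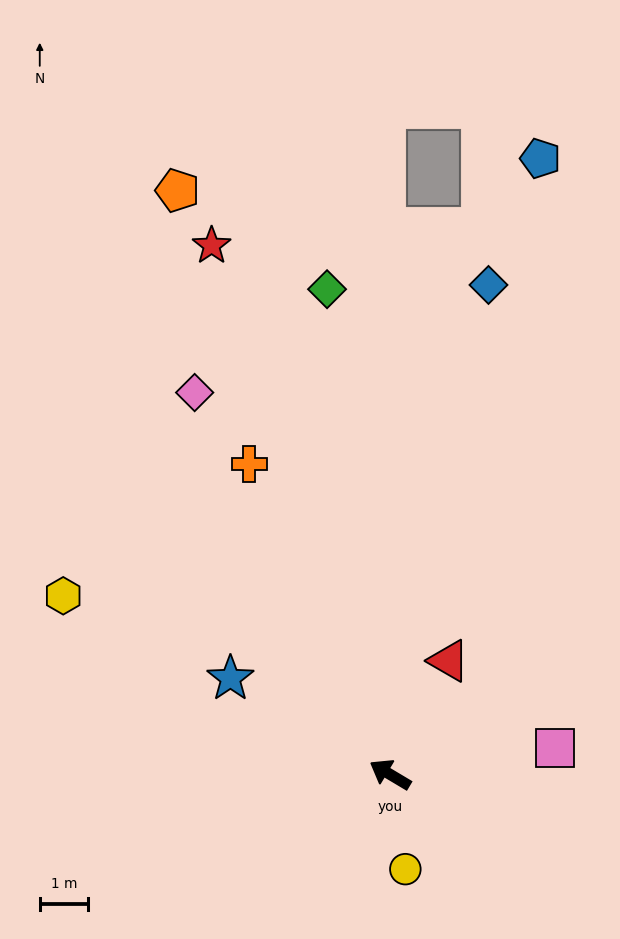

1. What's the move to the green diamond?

turn right 52°, forward 10.2 m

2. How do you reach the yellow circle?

turn left 130°, forward 2.0 m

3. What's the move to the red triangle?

turn right 87°, forward 2.7 m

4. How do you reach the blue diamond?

turn right 71°, forward 10.4 m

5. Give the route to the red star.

turn right 41°, forward 11.6 m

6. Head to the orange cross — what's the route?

turn right 35°, forward 7.1 m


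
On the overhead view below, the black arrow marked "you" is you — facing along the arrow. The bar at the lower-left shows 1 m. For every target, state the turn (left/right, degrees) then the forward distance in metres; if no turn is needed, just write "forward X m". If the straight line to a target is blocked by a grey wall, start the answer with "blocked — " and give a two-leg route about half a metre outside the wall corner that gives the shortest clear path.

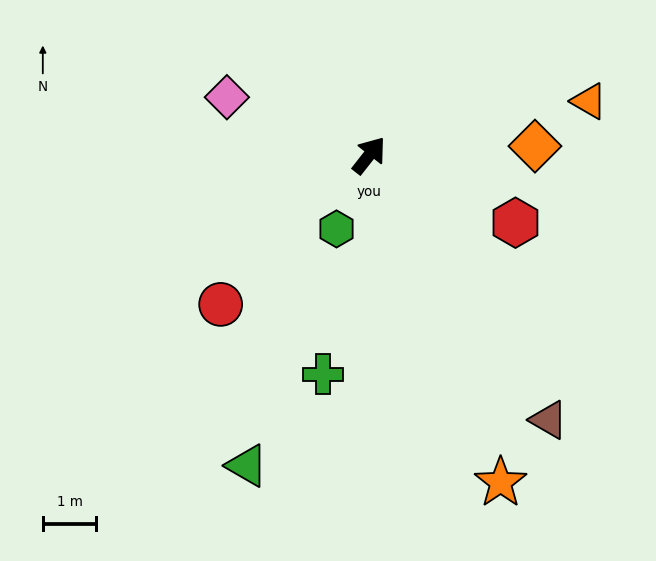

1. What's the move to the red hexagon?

turn right 77°, forward 3.0 m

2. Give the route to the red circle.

turn left 173°, forward 3.9 m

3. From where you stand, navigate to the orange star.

turn right 120°, forward 6.6 m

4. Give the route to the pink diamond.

turn left 106°, forward 2.9 m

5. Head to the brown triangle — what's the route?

turn right 108°, forward 6.0 m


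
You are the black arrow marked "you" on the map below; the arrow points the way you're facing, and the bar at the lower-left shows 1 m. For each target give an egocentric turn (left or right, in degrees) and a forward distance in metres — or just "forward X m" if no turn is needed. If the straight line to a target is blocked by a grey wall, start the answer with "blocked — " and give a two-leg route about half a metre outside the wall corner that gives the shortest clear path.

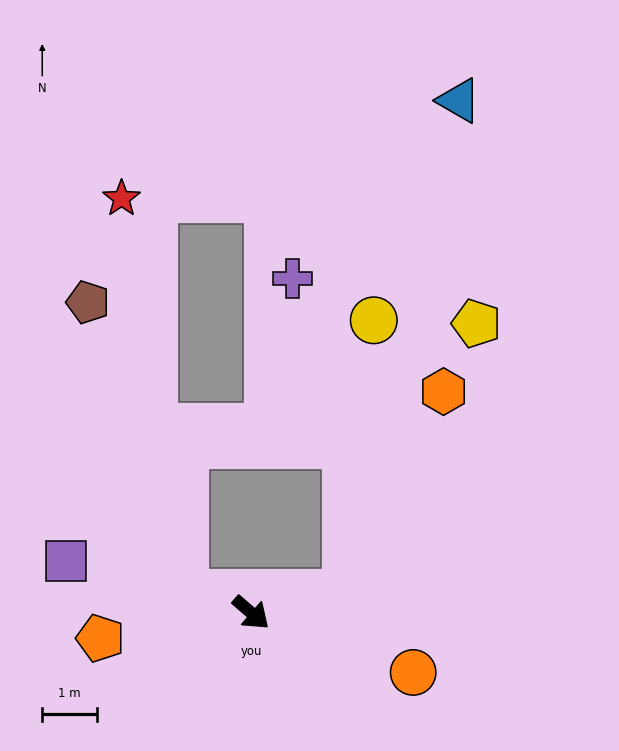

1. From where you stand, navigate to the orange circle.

turn left 21°, forward 3.1 m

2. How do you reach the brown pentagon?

blocked — turn right 156°, forward 1.3 m, then turn right 54°, forward 5.6 m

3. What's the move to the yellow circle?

blocked — turn left 53°, forward 1.8 m, then turn left 72°, forward 5.0 m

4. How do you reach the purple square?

turn right 155°, forward 3.5 m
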